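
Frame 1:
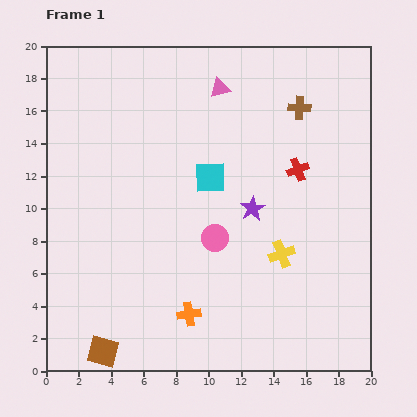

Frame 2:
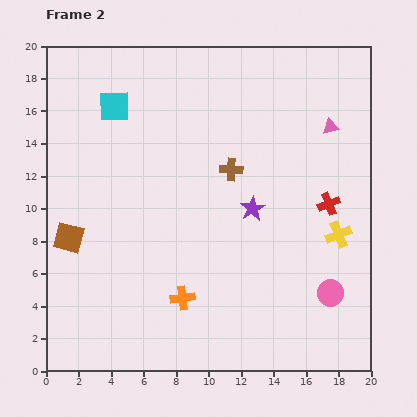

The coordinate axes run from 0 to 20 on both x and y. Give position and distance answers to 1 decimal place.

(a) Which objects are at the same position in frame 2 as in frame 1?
the purple star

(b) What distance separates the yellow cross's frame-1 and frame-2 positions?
3.7

The yellow cross moved from (14.5, 7.2) to (18.0, 8.4), a distance of √(3.5² + 1.2²) ≈ 3.7.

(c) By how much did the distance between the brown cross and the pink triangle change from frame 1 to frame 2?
+1.6

Distance in frame 1: 5.0. Distance in frame 2: 6.6.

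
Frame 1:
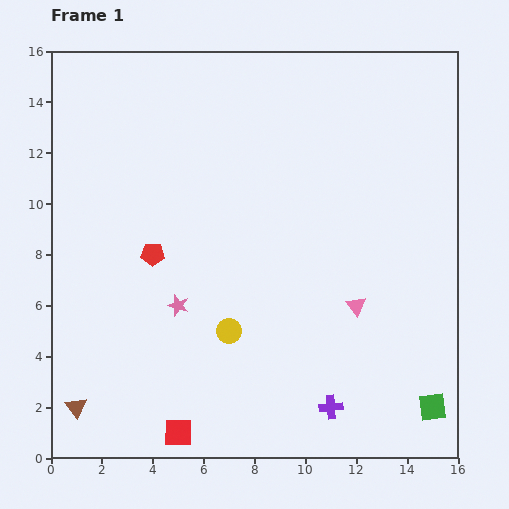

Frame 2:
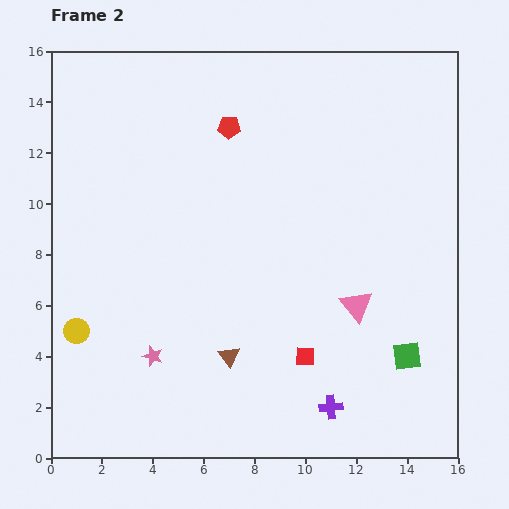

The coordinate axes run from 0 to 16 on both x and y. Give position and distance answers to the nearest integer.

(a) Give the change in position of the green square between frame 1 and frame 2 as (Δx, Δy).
(-1, 2)

The green square was at (15, 2) in frame 1 and (14, 4) in frame 2.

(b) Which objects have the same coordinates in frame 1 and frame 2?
the purple cross, the pink triangle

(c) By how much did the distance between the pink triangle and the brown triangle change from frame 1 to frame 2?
-7

Distance in frame 1: 12. Distance in frame 2: 5.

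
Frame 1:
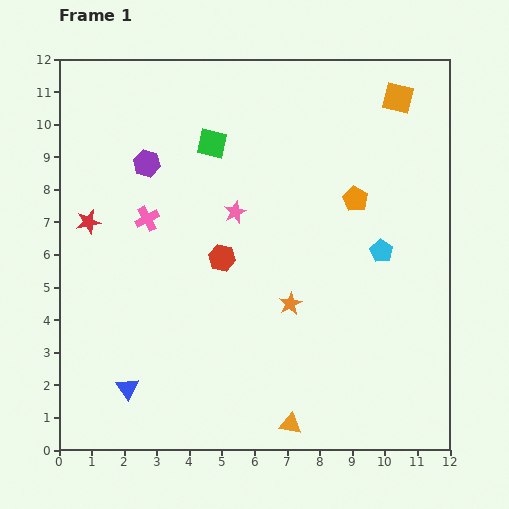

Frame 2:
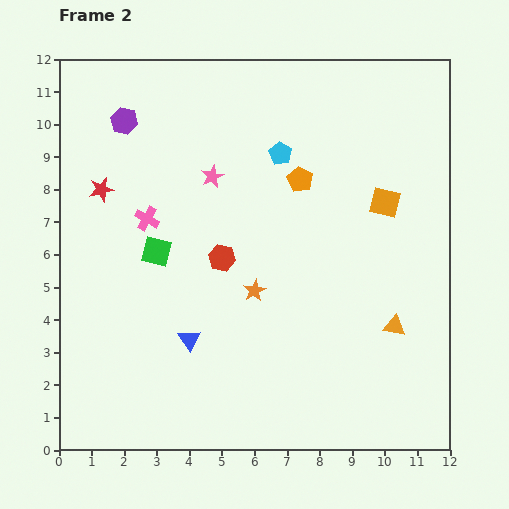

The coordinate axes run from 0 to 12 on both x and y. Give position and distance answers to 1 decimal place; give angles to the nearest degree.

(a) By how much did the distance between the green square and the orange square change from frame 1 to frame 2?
+1.3

Distance in frame 1: 5.9. Distance in frame 2: 7.2.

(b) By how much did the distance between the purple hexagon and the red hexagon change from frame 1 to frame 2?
+1.5

Distance in frame 1: 3.7. Distance in frame 2: 5.2.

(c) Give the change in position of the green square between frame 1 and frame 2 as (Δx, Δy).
(-1.7, -3.3)

The green square was at (4.7, 9.4) in frame 1 and (3.0, 6.1) in frame 2.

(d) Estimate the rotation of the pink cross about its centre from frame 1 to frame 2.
33° counter-clockwise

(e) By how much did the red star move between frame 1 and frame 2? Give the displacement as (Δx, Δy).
(0.4, 1.0)

The red star was at (0.9, 7.0) in frame 1 and (1.3, 8.0) in frame 2.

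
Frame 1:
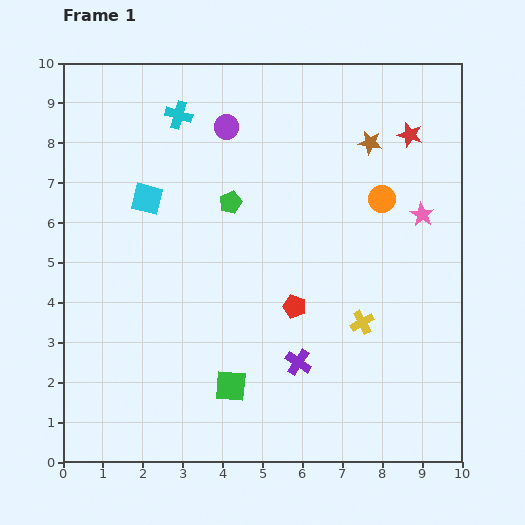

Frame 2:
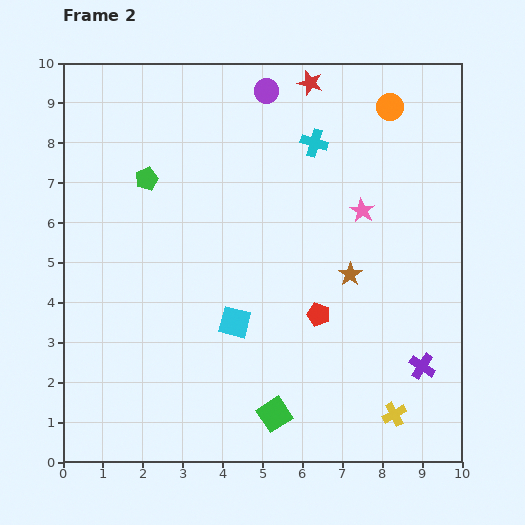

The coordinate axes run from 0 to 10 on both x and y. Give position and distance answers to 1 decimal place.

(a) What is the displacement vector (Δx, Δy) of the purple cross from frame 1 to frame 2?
(3.1, -0.1)

The purple cross was at (5.9, 2.5) in frame 1 and (9.0, 2.4) in frame 2.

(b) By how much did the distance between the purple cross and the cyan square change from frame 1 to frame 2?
-0.8

Distance in frame 1: 5.6. Distance in frame 2: 4.8.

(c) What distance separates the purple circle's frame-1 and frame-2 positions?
1.3

The purple circle moved from (4.1, 8.4) to (5.1, 9.3), a distance of √(1.0² + 0.9²) ≈ 1.3.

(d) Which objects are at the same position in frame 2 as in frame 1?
none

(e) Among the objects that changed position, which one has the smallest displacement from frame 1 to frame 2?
the red pentagon

(moved 0.6)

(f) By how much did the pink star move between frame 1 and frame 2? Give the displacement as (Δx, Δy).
(-1.5, 0.1)

The pink star was at (9.0, 6.2) in frame 1 and (7.5, 6.3) in frame 2.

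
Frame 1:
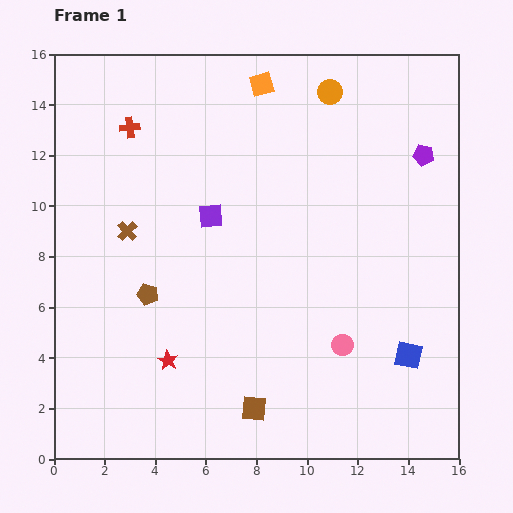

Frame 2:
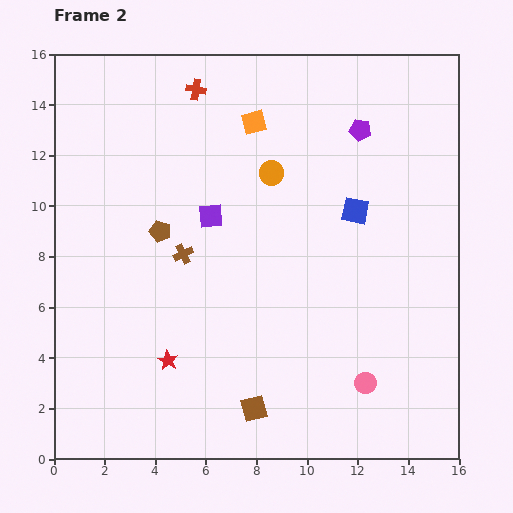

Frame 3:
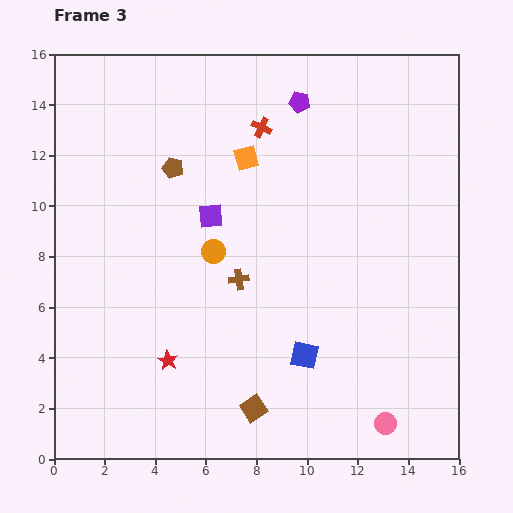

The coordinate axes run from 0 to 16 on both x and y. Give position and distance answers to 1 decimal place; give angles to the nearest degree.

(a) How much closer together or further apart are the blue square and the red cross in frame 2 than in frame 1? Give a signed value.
-6.3

Distance in frame 1: 14.2. Distance in frame 2: 7.9.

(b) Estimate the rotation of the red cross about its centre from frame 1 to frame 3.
32° clockwise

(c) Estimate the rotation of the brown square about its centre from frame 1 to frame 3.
39° counter-clockwise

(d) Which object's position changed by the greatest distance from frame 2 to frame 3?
the blue square

(moved 6.0; next 3.9)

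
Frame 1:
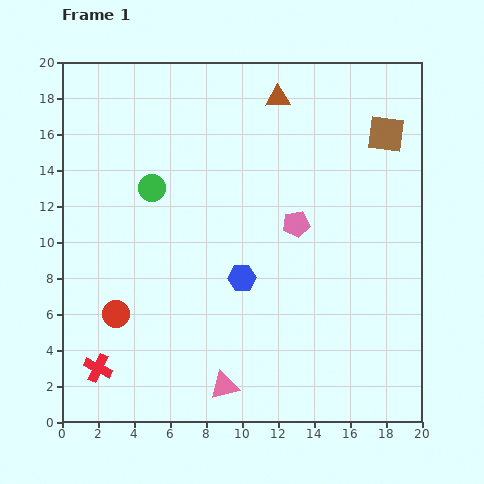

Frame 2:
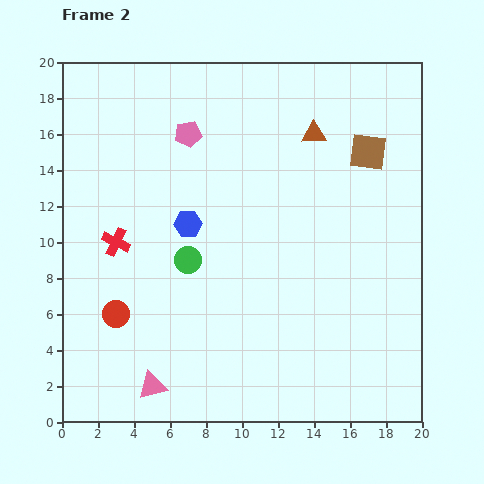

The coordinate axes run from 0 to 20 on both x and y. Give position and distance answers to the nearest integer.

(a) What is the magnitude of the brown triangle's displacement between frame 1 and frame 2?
3

The brown triangle moved from (12, 18) to (14, 16), a distance of √(2² + 2²) ≈ 3.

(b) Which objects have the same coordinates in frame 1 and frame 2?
the red circle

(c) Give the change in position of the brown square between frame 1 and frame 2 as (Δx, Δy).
(-1, -1)

The brown square was at (18, 16) in frame 1 and (17, 15) in frame 2.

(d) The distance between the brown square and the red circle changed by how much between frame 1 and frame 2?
-1

Distance in frame 1: 18. Distance in frame 2: 17.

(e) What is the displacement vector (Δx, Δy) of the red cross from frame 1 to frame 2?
(1, 7)

The red cross was at (2, 3) in frame 1 and (3, 10) in frame 2.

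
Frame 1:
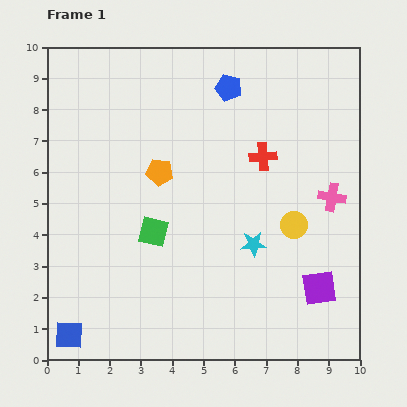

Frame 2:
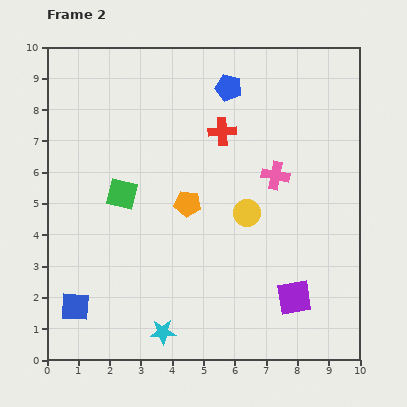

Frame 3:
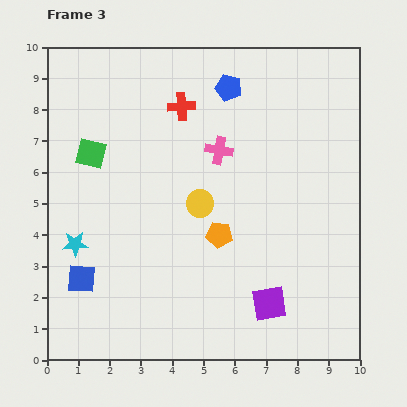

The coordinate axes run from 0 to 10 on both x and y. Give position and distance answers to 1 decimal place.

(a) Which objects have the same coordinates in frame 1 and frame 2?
the blue pentagon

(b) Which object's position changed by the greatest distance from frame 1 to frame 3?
the cyan star

(moved 5.7; next 3.9)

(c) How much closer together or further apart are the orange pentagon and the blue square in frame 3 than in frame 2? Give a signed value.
-0.3

Distance in frame 2: 4.9. Distance in frame 3: 4.6.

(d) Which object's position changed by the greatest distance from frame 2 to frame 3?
the cyan star

(moved 4.0; next 2.0)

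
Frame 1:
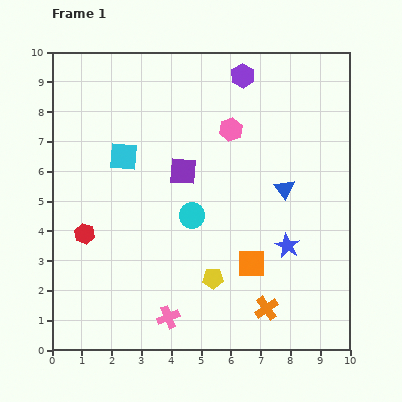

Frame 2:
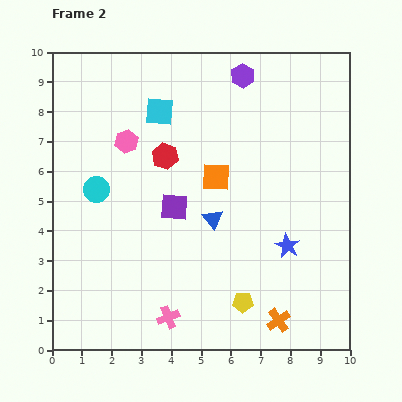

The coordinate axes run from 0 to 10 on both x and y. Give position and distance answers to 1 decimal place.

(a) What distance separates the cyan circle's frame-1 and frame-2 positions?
3.3

The cyan circle moved from (4.7, 4.5) to (1.5, 5.4), a distance of √(3.2² + 0.9²) ≈ 3.3.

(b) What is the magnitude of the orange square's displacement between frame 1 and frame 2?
3.1

The orange square moved from (6.7, 2.9) to (5.5, 5.8), a distance of √(1.2² + 2.9²) ≈ 3.1.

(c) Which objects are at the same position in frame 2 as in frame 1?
the blue star, the purple hexagon, the pink cross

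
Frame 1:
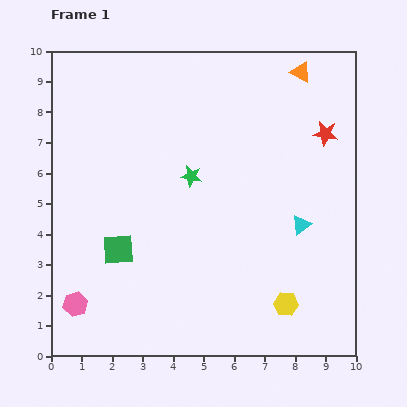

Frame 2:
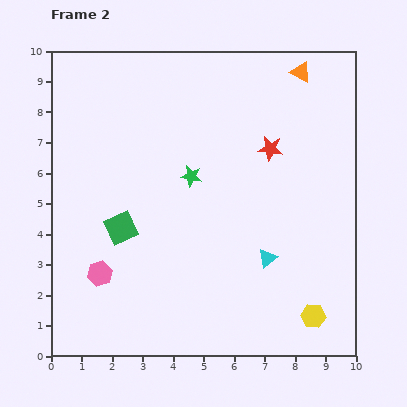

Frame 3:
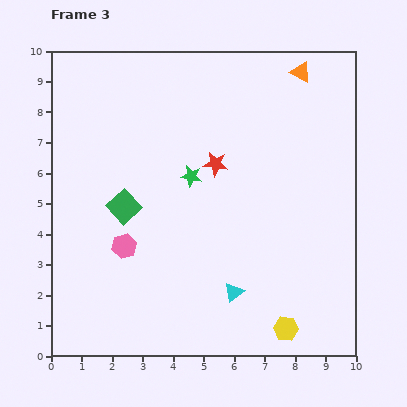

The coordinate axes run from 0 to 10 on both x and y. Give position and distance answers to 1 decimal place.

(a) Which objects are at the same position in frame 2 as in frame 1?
the green star, the orange triangle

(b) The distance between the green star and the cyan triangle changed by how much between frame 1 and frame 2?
-0.2

Distance in frame 1: 3.9. Distance in frame 2: 3.7.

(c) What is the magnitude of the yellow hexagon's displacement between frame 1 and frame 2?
1.0

The yellow hexagon moved from (7.7, 1.7) to (8.6, 1.3), a distance of √(0.9² + 0.4²) ≈ 1.0.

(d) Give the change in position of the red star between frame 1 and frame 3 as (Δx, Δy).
(-3.6, -1.0)

The red star was at (9.0, 7.3) in frame 1 and (5.4, 6.3) in frame 3.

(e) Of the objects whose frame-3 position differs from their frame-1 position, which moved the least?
the yellow hexagon

(moved 0.8)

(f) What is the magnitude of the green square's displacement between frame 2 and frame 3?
0.7

The green square moved from (2.3, 4.2) to (2.4, 4.9), a distance of √(0.1² + 0.7²) ≈ 0.7.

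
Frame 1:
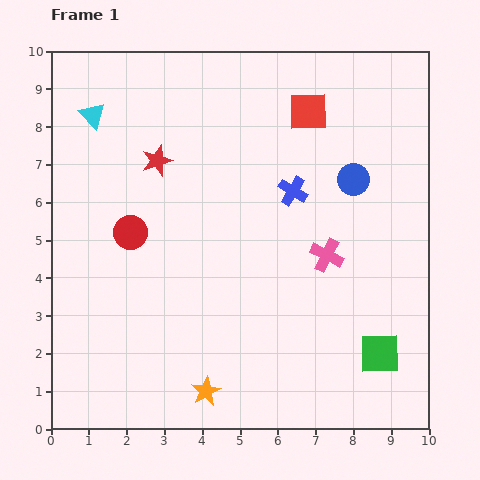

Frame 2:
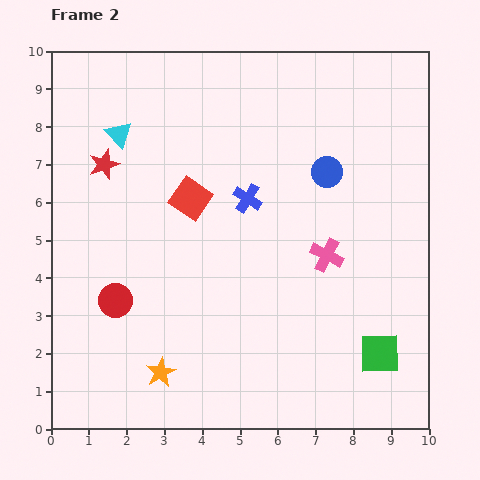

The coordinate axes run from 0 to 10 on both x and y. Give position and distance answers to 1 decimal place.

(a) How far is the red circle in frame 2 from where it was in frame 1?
1.8

The red circle moved from (2.1, 5.2) to (1.7, 3.4), a distance of √(0.4² + 1.8²) ≈ 1.8.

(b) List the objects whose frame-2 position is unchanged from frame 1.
the green square, the pink cross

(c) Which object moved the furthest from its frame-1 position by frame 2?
the red square

(moved 3.9; next 1.8)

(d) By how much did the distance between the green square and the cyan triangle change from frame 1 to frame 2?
-0.9

Distance in frame 1: 9.9. Distance in frame 2: 9.0.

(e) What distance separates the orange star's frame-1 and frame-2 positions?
1.3

The orange star moved from (4.1, 1.0) to (2.9, 1.5), a distance of √(1.2² + 0.5²) ≈ 1.3.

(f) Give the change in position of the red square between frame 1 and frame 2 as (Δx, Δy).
(-3.1, -2.3)

The red square was at (6.8, 8.4) in frame 1 and (3.7, 6.1) in frame 2.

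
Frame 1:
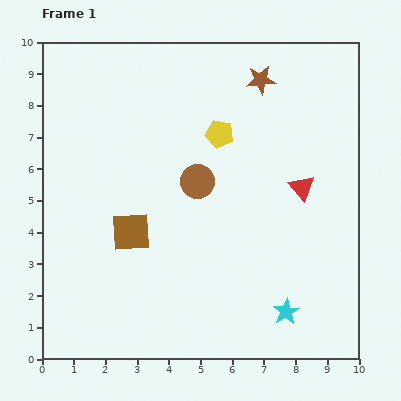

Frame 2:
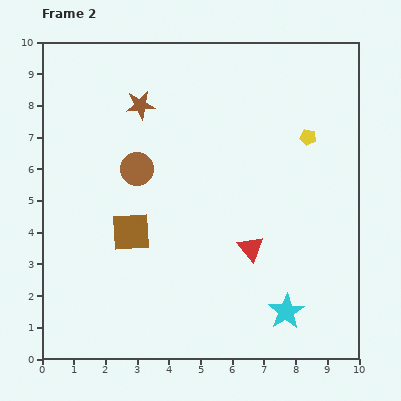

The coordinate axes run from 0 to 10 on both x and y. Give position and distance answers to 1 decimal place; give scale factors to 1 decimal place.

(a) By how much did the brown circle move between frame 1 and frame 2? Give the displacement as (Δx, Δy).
(-1.9, 0.4)

The brown circle was at (4.9, 5.6) in frame 1 and (3.0, 6.0) in frame 2.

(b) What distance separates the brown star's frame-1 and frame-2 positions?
3.9

The brown star moved from (6.9, 8.8) to (3.1, 8.0), a distance of √(3.8² + 0.8²) ≈ 3.9.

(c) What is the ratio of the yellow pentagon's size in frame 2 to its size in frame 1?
0.6×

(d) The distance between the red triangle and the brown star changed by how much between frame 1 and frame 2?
+2.1

Distance in frame 1: 3.6. Distance in frame 2: 5.7.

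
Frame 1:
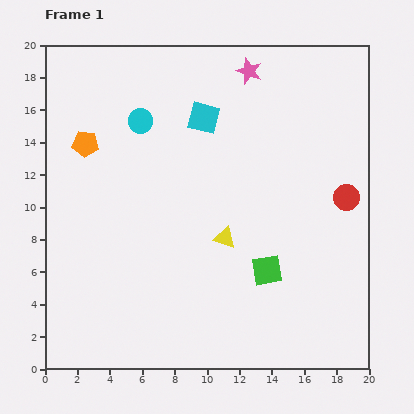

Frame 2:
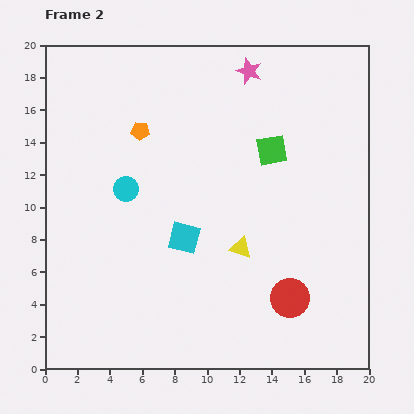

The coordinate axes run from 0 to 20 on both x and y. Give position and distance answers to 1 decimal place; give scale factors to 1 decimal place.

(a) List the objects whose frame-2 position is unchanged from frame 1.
the pink star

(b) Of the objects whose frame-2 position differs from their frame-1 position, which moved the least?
the yellow triangle

(moved 1.2)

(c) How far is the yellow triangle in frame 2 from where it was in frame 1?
1.2

The yellow triangle moved from (11.1, 8.1) to (12.1, 7.5), a distance of √(1.0² + 0.6²) ≈ 1.2.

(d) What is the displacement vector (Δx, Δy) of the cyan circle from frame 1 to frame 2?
(-0.9, -4.2)

The cyan circle was at (5.9, 15.3) in frame 1 and (5.0, 11.1) in frame 2.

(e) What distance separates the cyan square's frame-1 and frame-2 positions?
7.5

The cyan square moved from (9.8, 15.5) to (8.6, 8.1), a distance of √(1.2² + 7.4²) ≈ 7.5.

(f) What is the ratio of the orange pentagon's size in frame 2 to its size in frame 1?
0.7×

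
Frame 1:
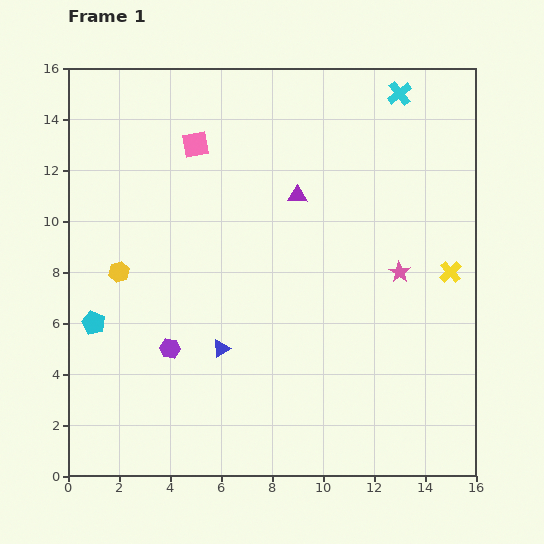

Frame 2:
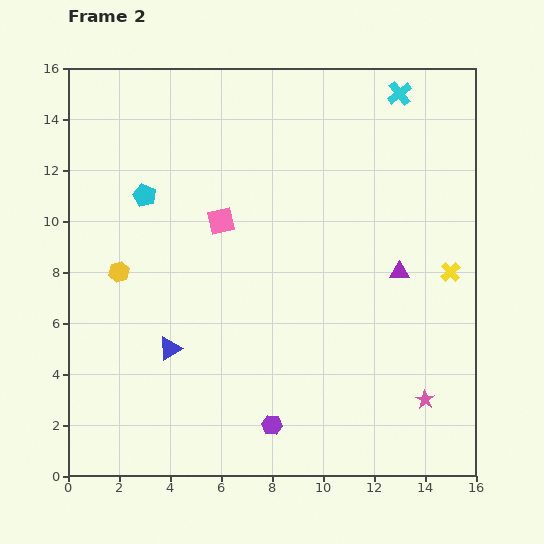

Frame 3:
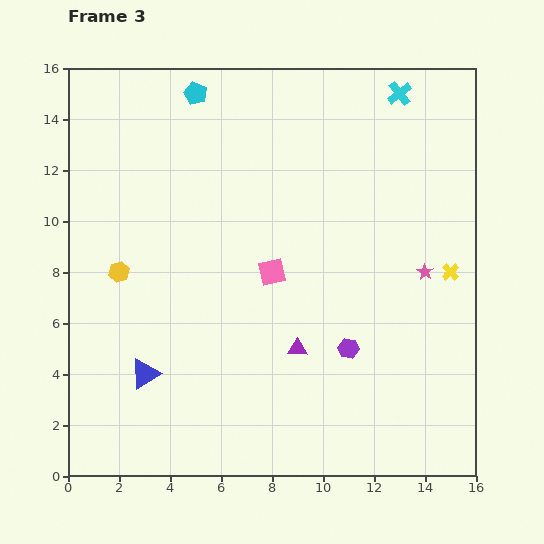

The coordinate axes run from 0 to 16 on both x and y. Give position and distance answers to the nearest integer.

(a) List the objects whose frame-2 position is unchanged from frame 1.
the cyan cross, the yellow cross, the yellow hexagon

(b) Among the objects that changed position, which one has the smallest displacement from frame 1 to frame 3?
the pink star

(moved 1)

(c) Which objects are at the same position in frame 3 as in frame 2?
the cyan cross, the yellow cross, the yellow hexagon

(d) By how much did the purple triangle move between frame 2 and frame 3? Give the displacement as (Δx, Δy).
(-4, -3)

The purple triangle was at (13, 8) in frame 2 and (9, 5) in frame 3.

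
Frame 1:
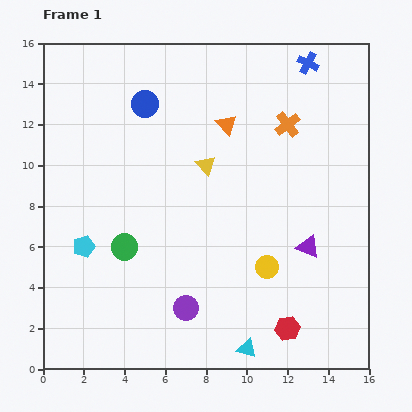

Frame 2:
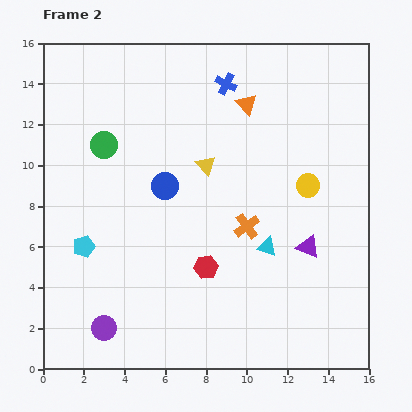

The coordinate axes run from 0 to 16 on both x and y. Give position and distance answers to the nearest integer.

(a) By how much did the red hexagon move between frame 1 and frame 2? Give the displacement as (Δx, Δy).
(-4, 3)

The red hexagon was at (12, 2) in frame 1 and (8, 5) in frame 2.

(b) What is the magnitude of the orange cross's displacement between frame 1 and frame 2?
5

The orange cross moved from (12, 12) to (10, 7), a distance of √(2² + 5²) ≈ 5.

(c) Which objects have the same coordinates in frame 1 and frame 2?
the cyan pentagon, the purple triangle, the yellow triangle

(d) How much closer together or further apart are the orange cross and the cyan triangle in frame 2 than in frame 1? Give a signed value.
-10

Distance in frame 1: 11. Distance in frame 2: 1.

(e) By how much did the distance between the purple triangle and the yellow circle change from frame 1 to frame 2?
+1

Distance in frame 1: 2. Distance in frame 2: 3.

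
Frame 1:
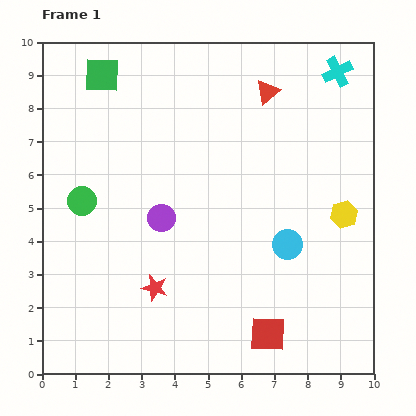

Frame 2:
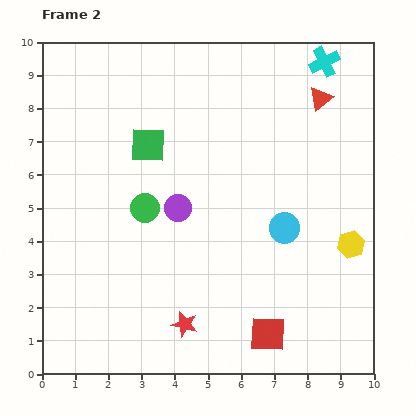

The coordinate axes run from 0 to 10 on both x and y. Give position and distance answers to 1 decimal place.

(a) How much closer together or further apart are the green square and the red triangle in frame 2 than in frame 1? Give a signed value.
+0.4

Distance in frame 1: 5.0. Distance in frame 2: 5.4.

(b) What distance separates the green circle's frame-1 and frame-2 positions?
1.9

The green circle moved from (1.2, 5.2) to (3.1, 5.0), a distance of √(1.9² + 0.2²) ≈ 1.9.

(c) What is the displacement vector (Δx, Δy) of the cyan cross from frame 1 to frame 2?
(-0.4, 0.3)

The cyan cross was at (8.9, 9.1) in frame 1 and (8.5, 9.4) in frame 2.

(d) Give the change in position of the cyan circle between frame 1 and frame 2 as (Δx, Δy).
(-0.1, 0.5)

The cyan circle was at (7.4, 3.9) in frame 1 and (7.3, 4.4) in frame 2.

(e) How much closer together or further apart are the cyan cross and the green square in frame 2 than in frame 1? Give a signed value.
-1.2

Distance in frame 1: 7.1. Distance in frame 2: 5.9.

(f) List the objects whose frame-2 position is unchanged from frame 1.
the red square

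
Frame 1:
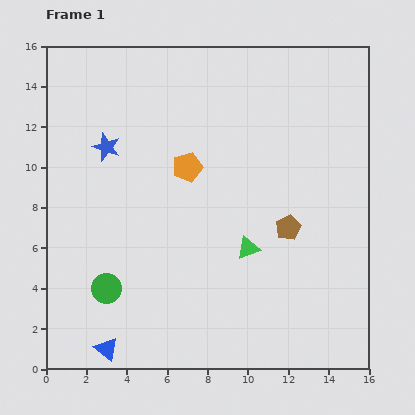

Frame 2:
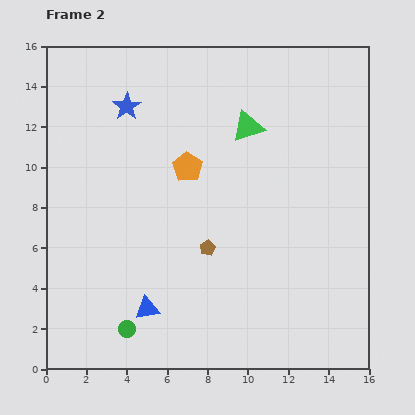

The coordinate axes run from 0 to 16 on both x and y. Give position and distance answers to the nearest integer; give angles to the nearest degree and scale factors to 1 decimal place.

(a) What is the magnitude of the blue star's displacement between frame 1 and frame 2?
2

The blue star moved from (3, 11) to (4, 13), a distance of √(1² + 2²) ≈ 2.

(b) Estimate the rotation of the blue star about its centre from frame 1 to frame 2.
19° clockwise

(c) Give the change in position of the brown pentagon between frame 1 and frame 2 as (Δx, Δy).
(-4, -1)

The brown pentagon was at (12, 7) in frame 1 and (8, 6) in frame 2.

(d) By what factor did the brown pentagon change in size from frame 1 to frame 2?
0.6×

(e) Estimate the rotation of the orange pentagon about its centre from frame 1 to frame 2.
22° counter-clockwise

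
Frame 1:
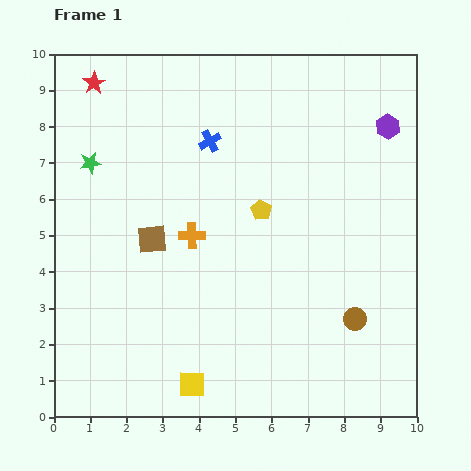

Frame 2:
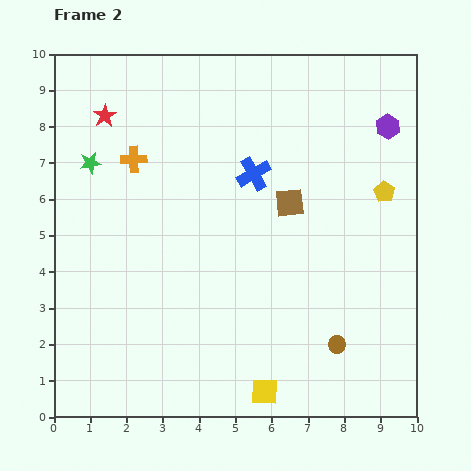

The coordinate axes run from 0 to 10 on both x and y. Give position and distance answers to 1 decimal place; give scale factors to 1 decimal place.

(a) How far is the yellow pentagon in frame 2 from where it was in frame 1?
3.4

The yellow pentagon moved from (5.7, 5.7) to (9.1, 6.2), a distance of √(3.4² + 0.5²) ≈ 3.4.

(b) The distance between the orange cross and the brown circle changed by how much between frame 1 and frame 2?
+2.5

Distance in frame 1: 5.1. Distance in frame 2: 7.6.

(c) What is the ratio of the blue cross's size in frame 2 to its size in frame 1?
1.5×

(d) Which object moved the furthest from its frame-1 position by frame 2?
the brown square

(moved 3.9; next 3.4)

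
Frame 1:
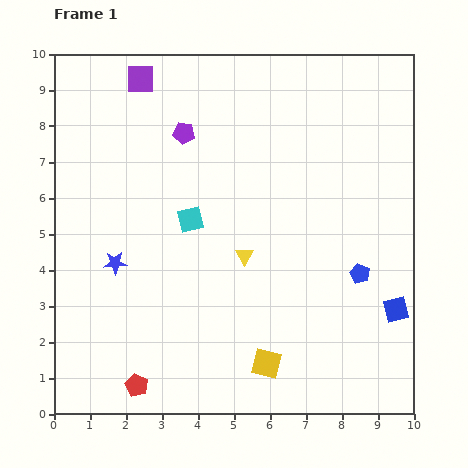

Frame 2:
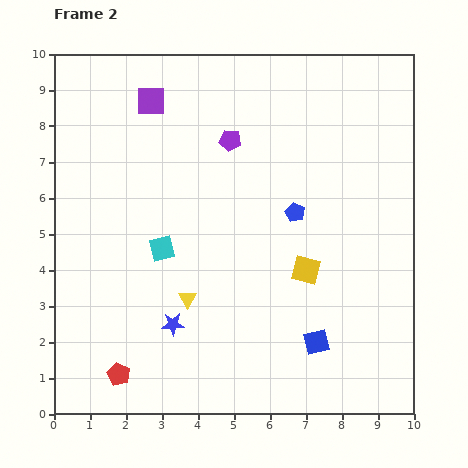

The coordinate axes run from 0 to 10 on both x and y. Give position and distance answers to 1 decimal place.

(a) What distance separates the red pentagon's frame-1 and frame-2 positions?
0.6

The red pentagon moved from (2.3, 0.8) to (1.8, 1.1), a distance of √(0.5² + 0.3²) ≈ 0.6.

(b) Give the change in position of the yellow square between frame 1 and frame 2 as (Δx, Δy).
(1.1, 2.6)

The yellow square was at (5.9, 1.4) in frame 1 and (7.0, 4.0) in frame 2.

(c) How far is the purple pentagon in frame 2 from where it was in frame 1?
1.3

The purple pentagon moved from (3.6, 7.8) to (4.9, 7.6), a distance of √(1.3² + 0.2²) ≈ 1.3.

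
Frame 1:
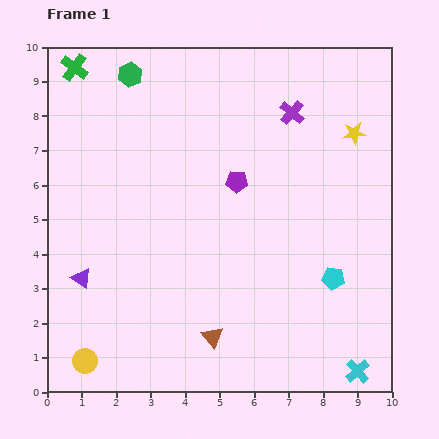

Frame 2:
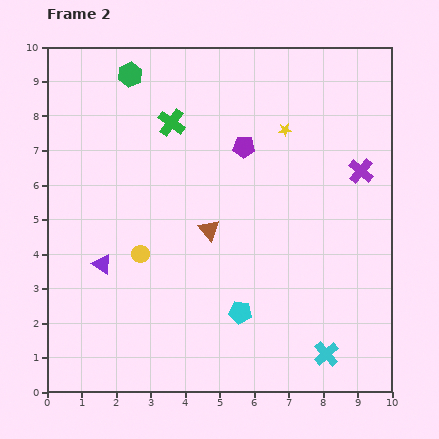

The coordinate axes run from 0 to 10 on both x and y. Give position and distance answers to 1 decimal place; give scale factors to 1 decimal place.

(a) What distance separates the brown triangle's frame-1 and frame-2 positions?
3.1

The brown triangle moved from (4.8, 1.6) to (4.7, 4.7), a distance of √(0.1² + 3.1²) ≈ 3.1.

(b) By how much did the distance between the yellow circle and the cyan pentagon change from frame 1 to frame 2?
-4.2

Distance in frame 1: 7.6. Distance in frame 2: 3.4.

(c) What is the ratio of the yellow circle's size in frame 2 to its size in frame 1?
0.7×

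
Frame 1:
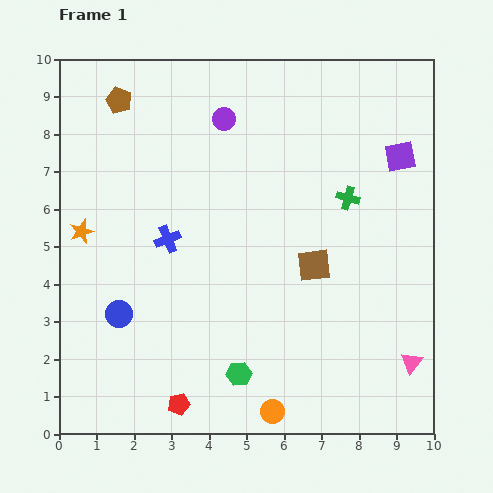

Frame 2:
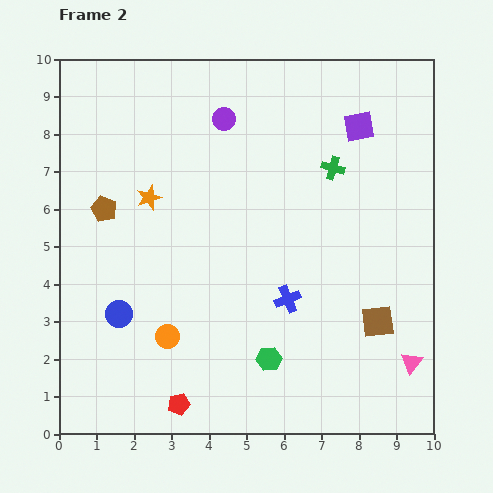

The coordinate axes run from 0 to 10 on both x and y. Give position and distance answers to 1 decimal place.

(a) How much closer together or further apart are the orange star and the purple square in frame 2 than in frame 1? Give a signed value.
-2.8

Distance in frame 1: 8.7. Distance in frame 2: 5.9.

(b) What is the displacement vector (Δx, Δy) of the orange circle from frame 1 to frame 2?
(-2.8, 2.0)

The orange circle was at (5.7, 0.6) in frame 1 and (2.9, 2.6) in frame 2.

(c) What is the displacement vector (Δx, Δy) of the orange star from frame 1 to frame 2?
(1.8, 0.9)

The orange star was at (0.6, 5.4) in frame 1 and (2.4, 6.3) in frame 2.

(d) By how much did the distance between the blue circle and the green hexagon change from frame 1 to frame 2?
+0.6

Distance in frame 1: 3.6. Distance in frame 2: 4.2.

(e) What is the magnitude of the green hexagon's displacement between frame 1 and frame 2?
0.9

The green hexagon moved from (4.8, 1.6) to (5.6, 2.0), a distance of √(0.8² + 0.4²) ≈ 0.9.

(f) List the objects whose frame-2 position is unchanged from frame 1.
the purple circle, the blue circle, the pink triangle, the red pentagon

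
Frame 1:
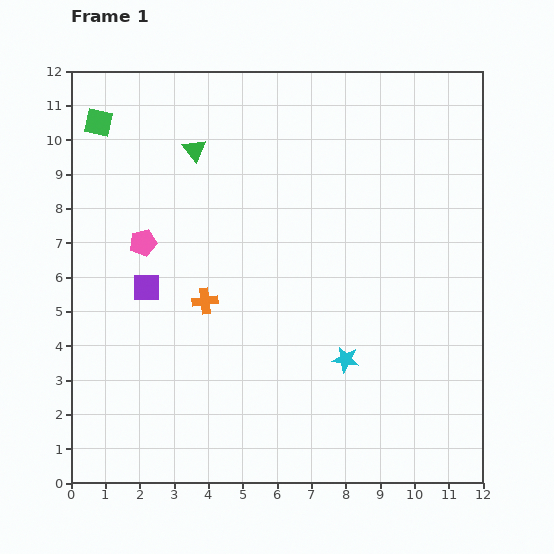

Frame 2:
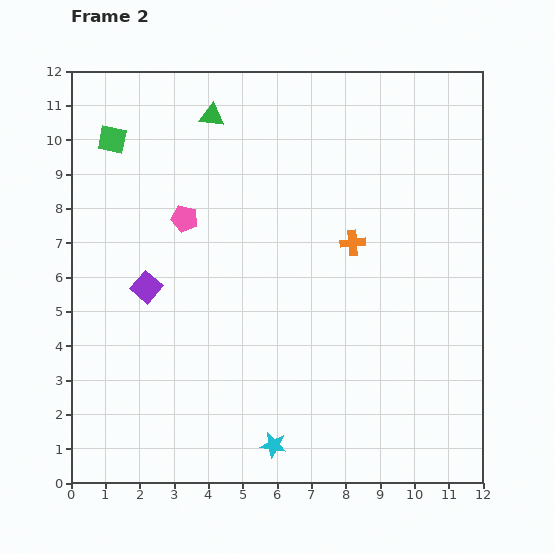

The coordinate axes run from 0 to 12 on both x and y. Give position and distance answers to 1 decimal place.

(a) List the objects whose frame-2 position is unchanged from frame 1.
the purple square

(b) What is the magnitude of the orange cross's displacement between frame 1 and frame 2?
4.6

The orange cross moved from (3.9, 5.3) to (8.2, 7.0), a distance of √(4.3² + 1.7²) ≈ 4.6.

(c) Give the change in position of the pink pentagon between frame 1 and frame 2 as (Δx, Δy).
(1.2, 0.7)

The pink pentagon was at (2.1, 7.0) in frame 1 and (3.3, 7.7) in frame 2.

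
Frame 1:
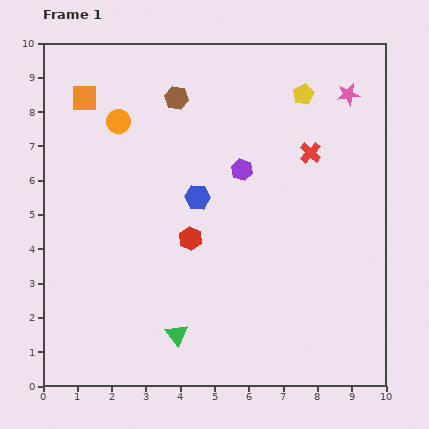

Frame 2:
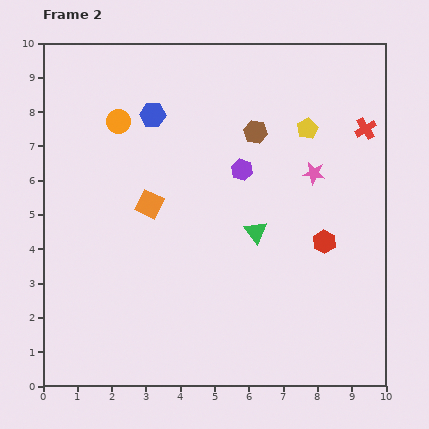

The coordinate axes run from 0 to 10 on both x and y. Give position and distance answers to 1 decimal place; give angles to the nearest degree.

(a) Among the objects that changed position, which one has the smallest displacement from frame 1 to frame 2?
the yellow pentagon

(moved 1.0)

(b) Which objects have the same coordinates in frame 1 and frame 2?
the purple hexagon, the orange circle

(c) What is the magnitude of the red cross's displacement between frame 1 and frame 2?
1.7

The red cross moved from (7.8, 6.8) to (9.4, 7.5), a distance of √(1.6² + 0.7²) ≈ 1.7.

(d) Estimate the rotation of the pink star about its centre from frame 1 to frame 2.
18° clockwise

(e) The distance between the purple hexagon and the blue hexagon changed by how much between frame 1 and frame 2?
+1.6

Distance in frame 1: 1.5. Distance in frame 2: 3.1.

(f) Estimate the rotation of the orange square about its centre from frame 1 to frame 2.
26° clockwise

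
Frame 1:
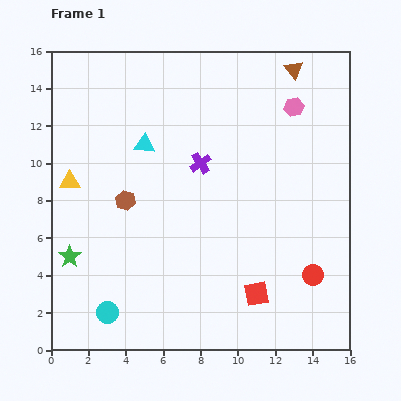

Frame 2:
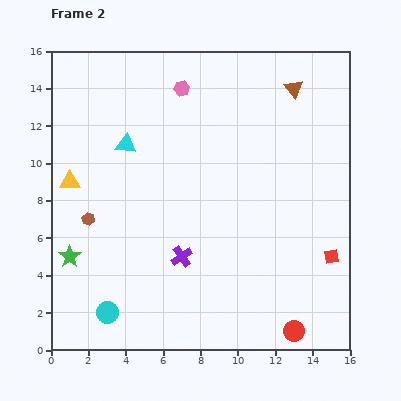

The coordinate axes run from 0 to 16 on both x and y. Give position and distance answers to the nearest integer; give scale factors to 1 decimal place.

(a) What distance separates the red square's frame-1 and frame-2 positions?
4

The red square moved from (11, 3) to (15, 5), a distance of √(4² + 2²) ≈ 4.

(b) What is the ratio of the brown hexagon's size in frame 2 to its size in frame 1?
0.6×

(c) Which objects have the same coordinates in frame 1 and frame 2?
the yellow triangle, the cyan circle, the green star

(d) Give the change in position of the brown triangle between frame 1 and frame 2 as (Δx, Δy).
(0, -1)

The brown triangle was at (13, 15) in frame 1 and (13, 14) in frame 2.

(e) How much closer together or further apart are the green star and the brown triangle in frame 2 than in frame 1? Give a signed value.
-1

Distance in frame 1: 16. Distance in frame 2: 15.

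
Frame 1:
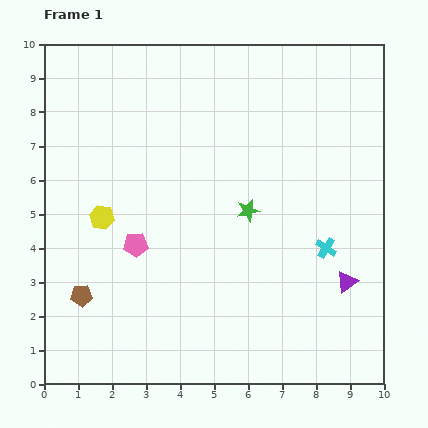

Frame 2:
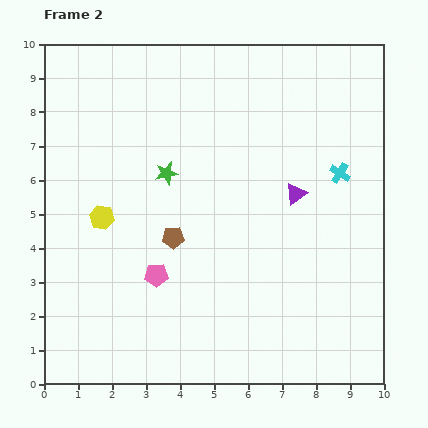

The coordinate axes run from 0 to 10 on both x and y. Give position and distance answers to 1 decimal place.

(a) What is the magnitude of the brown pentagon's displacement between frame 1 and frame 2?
3.2

The brown pentagon moved from (1.1, 2.6) to (3.8, 4.3), a distance of √(2.7² + 1.7²) ≈ 3.2.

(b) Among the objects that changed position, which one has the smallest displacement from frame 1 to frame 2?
the pink pentagon

(moved 1.1)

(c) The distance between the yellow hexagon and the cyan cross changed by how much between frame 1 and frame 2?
+0.4

Distance in frame 1: 6.7. Distance in frame 2: 7.1.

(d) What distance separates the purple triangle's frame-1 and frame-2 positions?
3.0

The purple triangle moved from (8.9, 3.0) to (7.4, 5.6), a distance of √(1.5² + 2.6²) ≈ 3.0.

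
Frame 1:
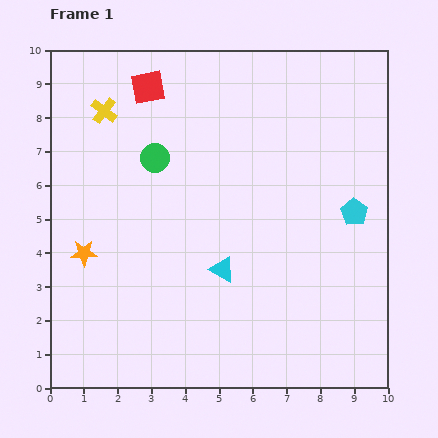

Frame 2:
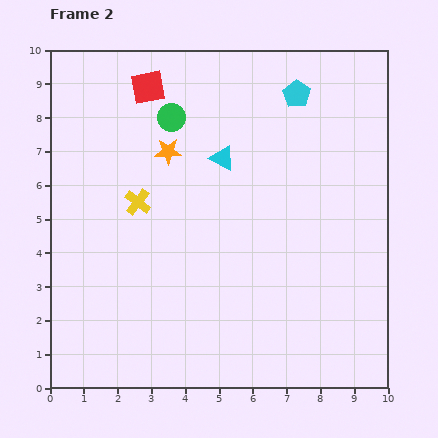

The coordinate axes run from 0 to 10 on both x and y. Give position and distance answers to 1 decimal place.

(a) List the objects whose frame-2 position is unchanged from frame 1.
the red square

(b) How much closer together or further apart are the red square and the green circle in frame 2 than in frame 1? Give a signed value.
-1.0

Distance in frame 1: 2.1. Distance in frame 2: 1.1.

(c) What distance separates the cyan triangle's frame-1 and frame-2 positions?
3.3

The cyan triangle moved from (5.1, 3.5) to (5.1, 6.8), a distance of √(0.0² + 3.3²) ≈ 3.3.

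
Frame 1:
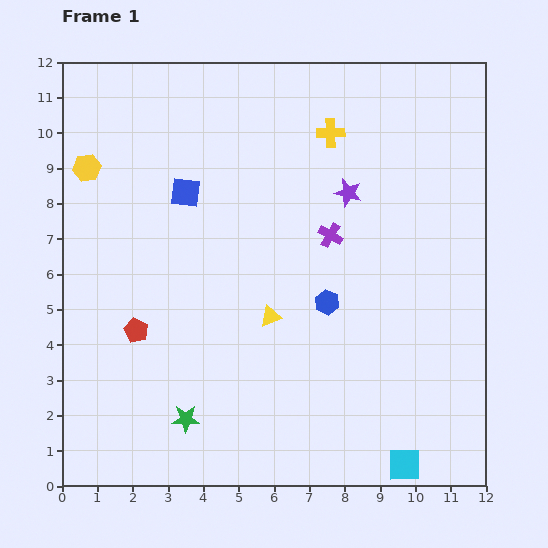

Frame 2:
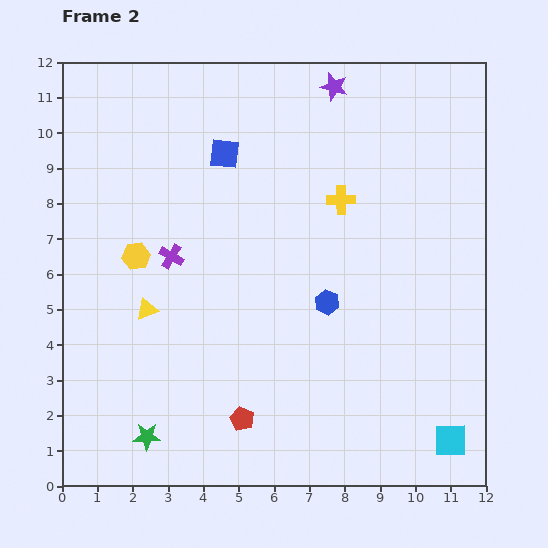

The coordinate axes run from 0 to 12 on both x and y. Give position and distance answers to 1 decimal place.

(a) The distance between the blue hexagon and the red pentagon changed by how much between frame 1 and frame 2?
-1.4

Distance in frame 1: 5.5. Distance in frame 2: 4.1.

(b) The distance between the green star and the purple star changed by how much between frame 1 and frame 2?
+3.3

Distance in frame 1: 7.9. Distance in frame 2: 11.2.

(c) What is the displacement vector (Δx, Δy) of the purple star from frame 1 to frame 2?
(-0.4, 3.0)

The purple star was at (8.1, 8.3) in frame 1 and (7.7, 11.3) in frame 2.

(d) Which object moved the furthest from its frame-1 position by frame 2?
the purple cross

(moved 4.5; next 3.9)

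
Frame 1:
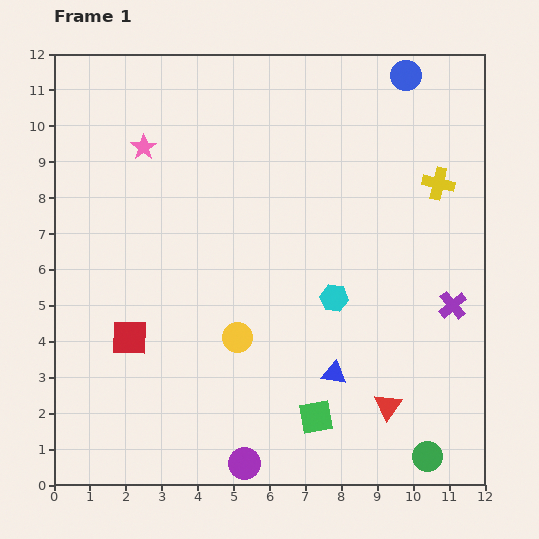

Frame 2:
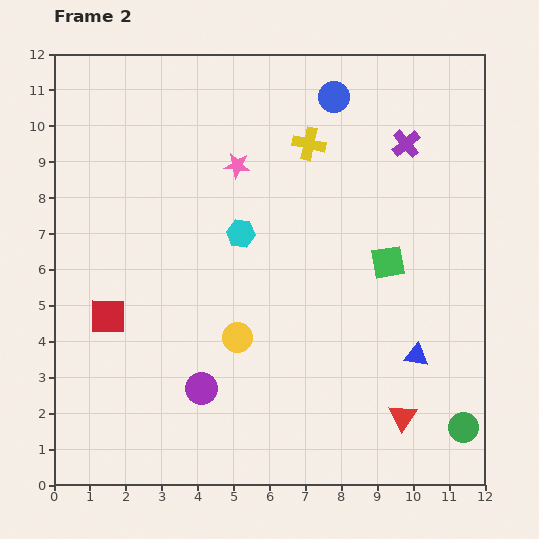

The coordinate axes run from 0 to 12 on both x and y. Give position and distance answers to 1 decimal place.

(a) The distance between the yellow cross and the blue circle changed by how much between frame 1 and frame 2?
-1.6

Distance in frame 1: 3.1. Distance in frame 2: 1.5.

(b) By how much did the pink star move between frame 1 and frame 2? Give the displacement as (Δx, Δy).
(2.6, -0.5)

The pink star was at (2.5, 9.4) in frame 1 and (5.1, 8.9) in frame 2.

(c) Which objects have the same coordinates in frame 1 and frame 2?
the yellow circle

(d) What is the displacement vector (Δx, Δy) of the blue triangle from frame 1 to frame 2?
(2.3, 0.5)

The blue triangle was at (7.8, 3.1) in frame 1 and (10.1, 3.6) in frame 2.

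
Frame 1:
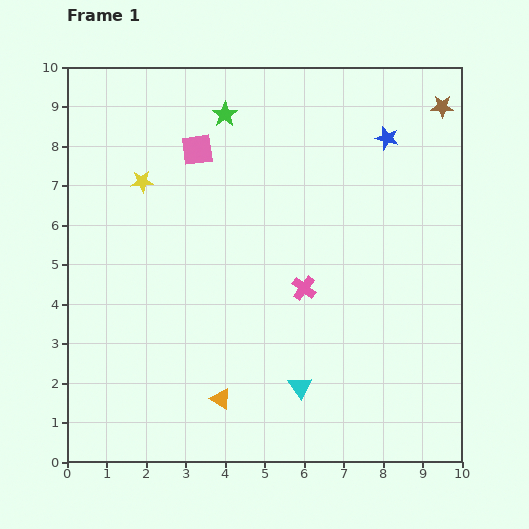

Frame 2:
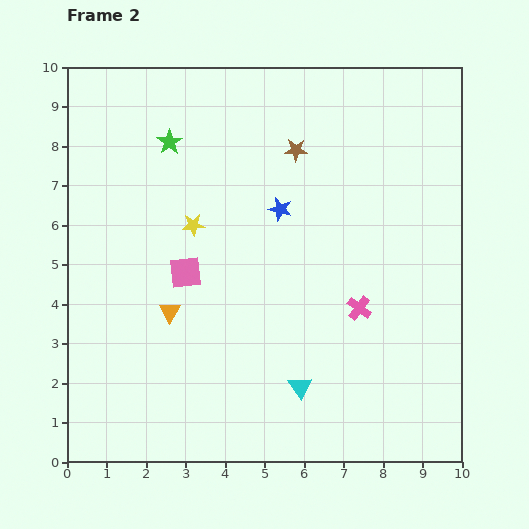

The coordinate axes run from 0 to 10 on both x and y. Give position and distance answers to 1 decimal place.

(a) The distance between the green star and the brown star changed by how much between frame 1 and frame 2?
-2.3

Distance in frame 1: 5.5. Distance in frame 2: 3.2.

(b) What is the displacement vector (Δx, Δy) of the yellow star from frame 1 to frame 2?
(1.3, -1.1)

The yellow star was at (1.9, 7.1) in frame 1 and (3.2, 6.0) in frame 2.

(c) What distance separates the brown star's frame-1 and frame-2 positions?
3.9

The brown star moved from (9.5, 9.0) to (5.8, 7.9), a distance of √(3.7² + 1.1²) ≈ 3.9.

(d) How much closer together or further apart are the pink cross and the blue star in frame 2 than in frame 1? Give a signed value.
-1.1

Distance in frame 1: 4.3. Distance in frame 2: 3.2.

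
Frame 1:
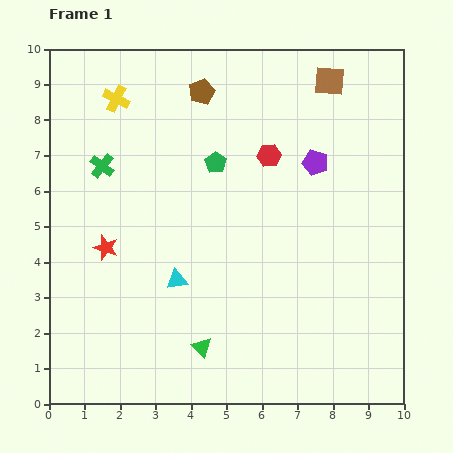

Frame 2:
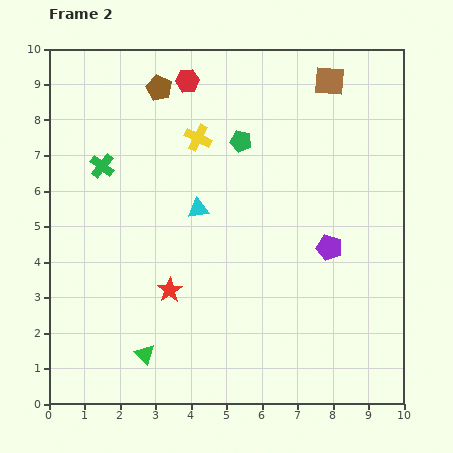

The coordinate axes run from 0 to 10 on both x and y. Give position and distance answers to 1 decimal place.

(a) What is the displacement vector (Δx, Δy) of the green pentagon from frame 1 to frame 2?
(0.7, 0.6)

The green pentagon was at (4.7, 6.8) in frame 1 and (5.4, 7.4) in frame 2.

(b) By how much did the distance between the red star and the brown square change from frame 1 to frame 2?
-0.5

Distance in frame 1: 7.9. Distance in frame 2: 7.4.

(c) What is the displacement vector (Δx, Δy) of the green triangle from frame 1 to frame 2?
(-1.6, -0.2)

The green triangle was at (4.3, 1.6) in frame 1 and (2.7, 1.4) in frame 2.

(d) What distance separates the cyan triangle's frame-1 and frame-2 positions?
2.1

The cyan triangle moved from (3.6, 3.5) to (4.2, 5.5), a distance of √(0.6² + 2.0²) ≈ 2.1.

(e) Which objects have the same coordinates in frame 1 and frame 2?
the green cross, the brown square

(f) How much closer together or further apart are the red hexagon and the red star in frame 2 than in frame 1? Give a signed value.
+0.6

Distance in frame 1: 5.3. Distance in frame 2: 5.9.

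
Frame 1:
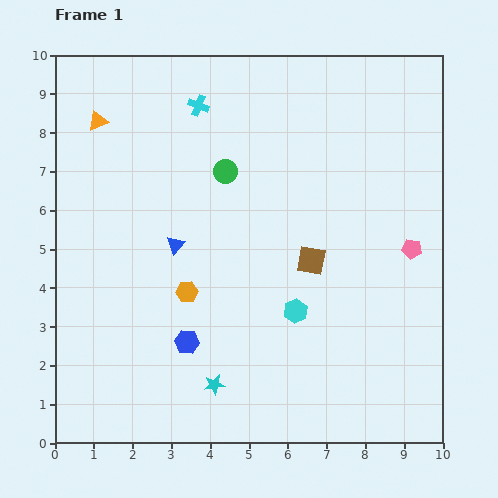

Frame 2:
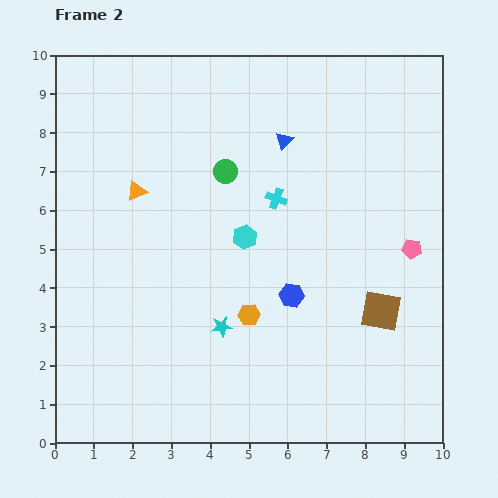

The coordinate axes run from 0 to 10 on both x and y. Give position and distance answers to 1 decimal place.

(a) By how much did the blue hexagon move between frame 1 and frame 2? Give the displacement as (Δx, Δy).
(2.7, 1.2)

The blue hexagon was at (3.4, 2.6) in frame 1 and (6.1, 3.8) in frame 2.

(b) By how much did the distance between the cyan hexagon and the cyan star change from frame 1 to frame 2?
-0.4

Distance in frame 1: 2.8. Distance in frame 2: 2.4.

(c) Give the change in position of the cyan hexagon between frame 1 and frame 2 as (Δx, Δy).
(-1.3, 1.9)

The cyan hexagon was at (6.2, 3.4) in frame 1 and (4.9, 5.3) in frame 2.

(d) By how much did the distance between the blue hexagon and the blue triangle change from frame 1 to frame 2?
+1.5

Distance in frame 1: 2.5. Distance in frame 2: 4.0.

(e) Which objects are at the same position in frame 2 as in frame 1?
the green circle, the pink pentagon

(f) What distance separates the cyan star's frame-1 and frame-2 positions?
1.5

The cyan star moved from (4.1, 1.5) to (4.3, 3.0), a distance of √(0.2² + 1.5²) ≈ 1.5.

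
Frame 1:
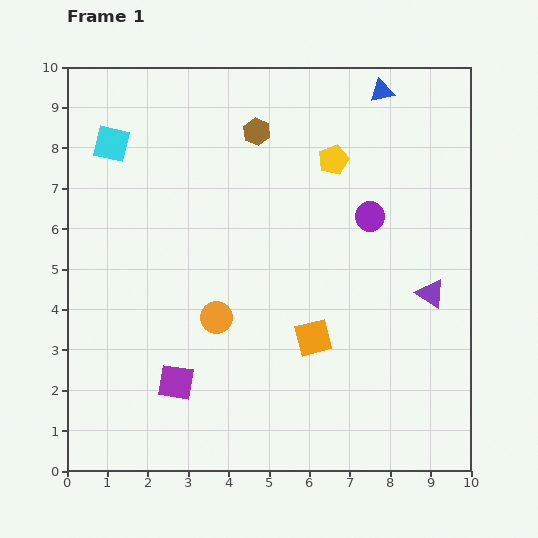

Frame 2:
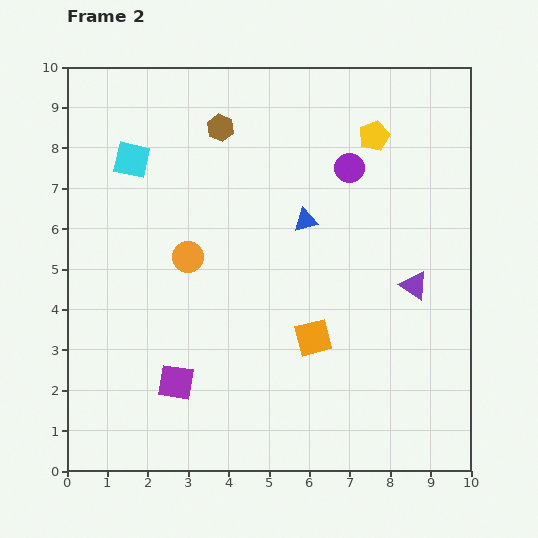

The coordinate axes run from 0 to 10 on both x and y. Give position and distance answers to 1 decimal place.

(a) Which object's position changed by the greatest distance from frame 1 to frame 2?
the blue triangle

(moved 3.7; next 1.7)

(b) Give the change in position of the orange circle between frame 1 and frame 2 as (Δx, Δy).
(-0.7, 1.5)

The orange circle was at (3.7, 3.8) in frame 1 and (3.0, 5.3) in frame 2.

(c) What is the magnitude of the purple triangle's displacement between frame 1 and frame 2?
0.4

The purple triangle moved from (9.0, 4.4) to (8.6, 4.6), a distance of √(0.4² + 0.2²) ≈ 0.4.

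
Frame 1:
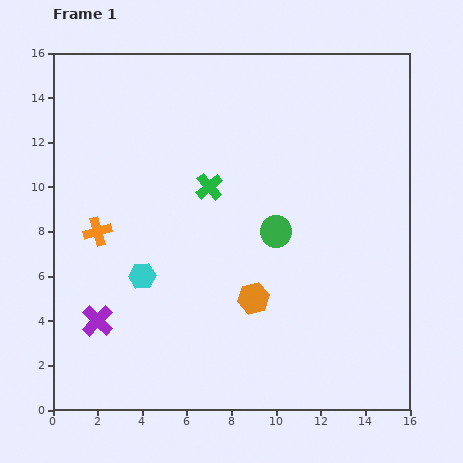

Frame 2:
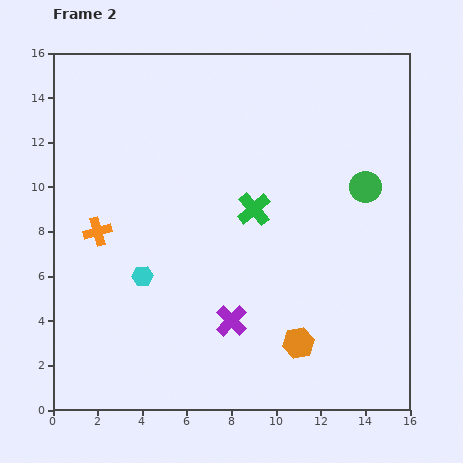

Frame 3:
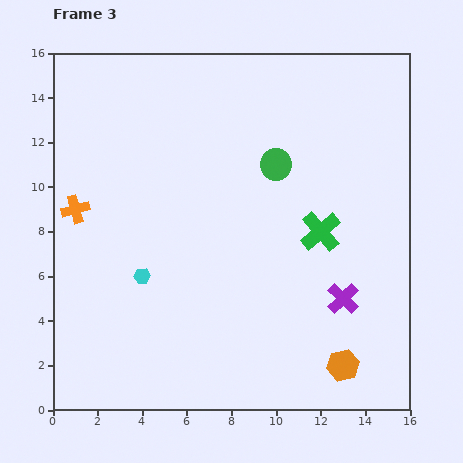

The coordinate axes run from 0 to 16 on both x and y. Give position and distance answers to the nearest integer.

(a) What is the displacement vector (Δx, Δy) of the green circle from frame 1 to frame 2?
(4, 2)

The green circle was at (10, 8) in frame 1 and (14, 10) in frame 2.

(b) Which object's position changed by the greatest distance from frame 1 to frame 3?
the purple cross

(moved 11; next 5)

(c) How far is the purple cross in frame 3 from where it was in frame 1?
11

The purple cross moved from (2, 4) to (13, 5), a distance of √(11² + 1²) ≈ 11.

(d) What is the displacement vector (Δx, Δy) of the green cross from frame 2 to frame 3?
(3, -1)

The green cross was at (9, 9) in frame 2 and (12, 8) in frame 3.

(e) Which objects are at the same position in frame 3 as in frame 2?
the cyan hexagon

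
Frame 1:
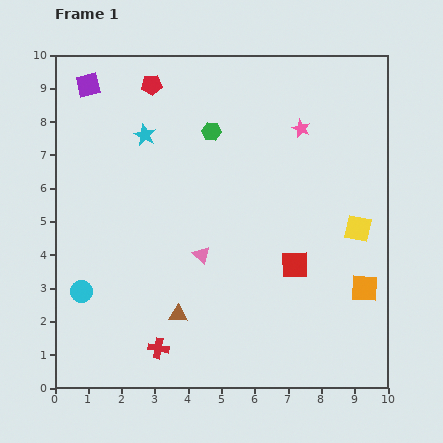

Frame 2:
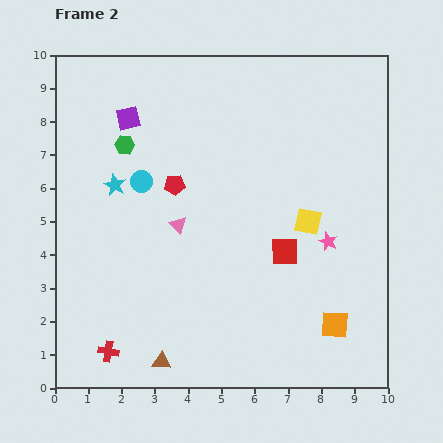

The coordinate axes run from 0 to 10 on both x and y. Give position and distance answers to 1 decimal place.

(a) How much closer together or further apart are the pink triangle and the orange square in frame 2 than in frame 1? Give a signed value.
+0.6

Distance in frame 1: 5.0. Distance in frame 2: 5.6.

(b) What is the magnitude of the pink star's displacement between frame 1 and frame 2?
3.5

The pink star moved from (7.4, 7.8) to (8.2, 4.4), a distance of √(0.8² + 3.4²) ≈ 3.5.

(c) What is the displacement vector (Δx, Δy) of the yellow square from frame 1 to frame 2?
(-1.5, 0.2)

The yellow square was at (9.1, 4.8) in frame 1 and (7.6, 5.0) in frame 2.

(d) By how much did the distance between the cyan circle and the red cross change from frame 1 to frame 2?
+2.3

Distance in frame 1: 2.9. Distance in frame 2: 5.2.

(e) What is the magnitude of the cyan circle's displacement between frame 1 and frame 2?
3.8

The cyan circle moved from (0.8, 2.9) to (2.6, 6.2), a distance of √(1.8² + 3.3²) ≈ 3.8.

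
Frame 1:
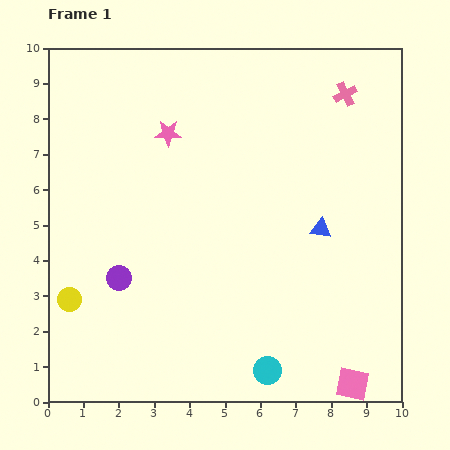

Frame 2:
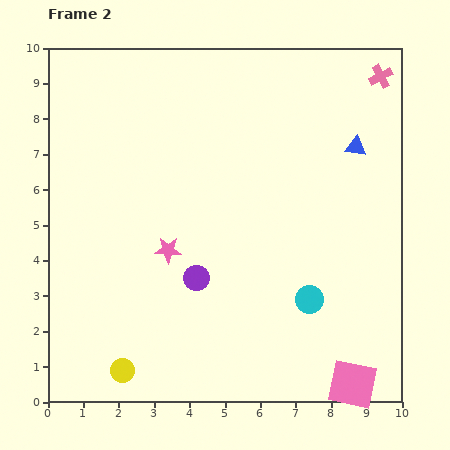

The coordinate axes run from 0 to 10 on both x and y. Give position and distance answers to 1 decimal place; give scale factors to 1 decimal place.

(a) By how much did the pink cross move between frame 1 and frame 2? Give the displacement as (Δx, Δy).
(1.0, 0.5)

The pink cross was at (8.4, 8.7) in frame 1 and (9.4, 9.2) in frame 2.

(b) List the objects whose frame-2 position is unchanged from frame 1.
the pink square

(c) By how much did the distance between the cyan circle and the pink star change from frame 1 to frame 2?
-3.1

Distance in frame 1: 7.3. Distance in frame 2: 4.2.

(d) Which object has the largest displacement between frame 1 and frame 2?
the pink star

(moved 3.3; next 2.5)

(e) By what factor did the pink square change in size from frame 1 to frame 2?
1.5×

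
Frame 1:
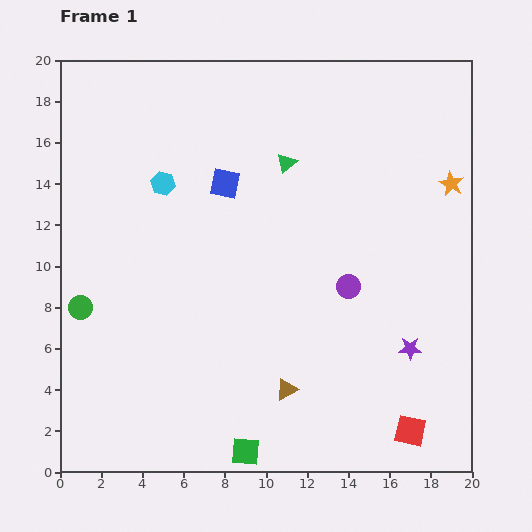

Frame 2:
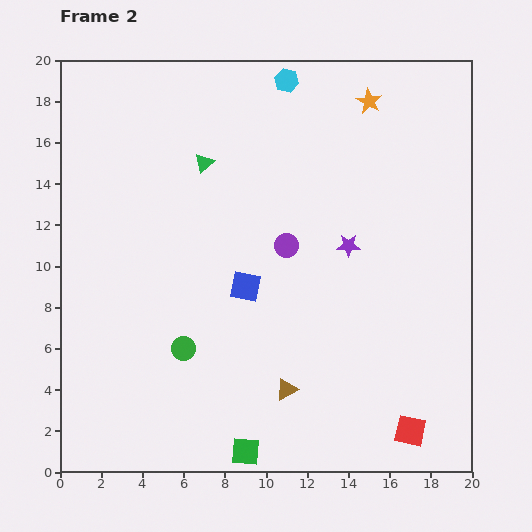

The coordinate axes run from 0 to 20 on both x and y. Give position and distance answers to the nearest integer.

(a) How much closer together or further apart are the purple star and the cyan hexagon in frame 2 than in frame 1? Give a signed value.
-5

Distance in frame 1: 14. Distance in frame 2: 9.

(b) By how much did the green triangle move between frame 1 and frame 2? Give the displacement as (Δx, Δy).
(-4, 0)

The green triangle was at (11, 15) in frame 1 and (7, 15) in frame 2.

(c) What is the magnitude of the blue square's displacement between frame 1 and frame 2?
5

The blue square moved from (8, 14) to (9, 9), a distance of √(1² + 5²) ≈ 5.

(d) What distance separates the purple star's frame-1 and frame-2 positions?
6

The purple star moved from (17, 6) to (14, 11), a distance of √(3² + 5²) ≈ 6.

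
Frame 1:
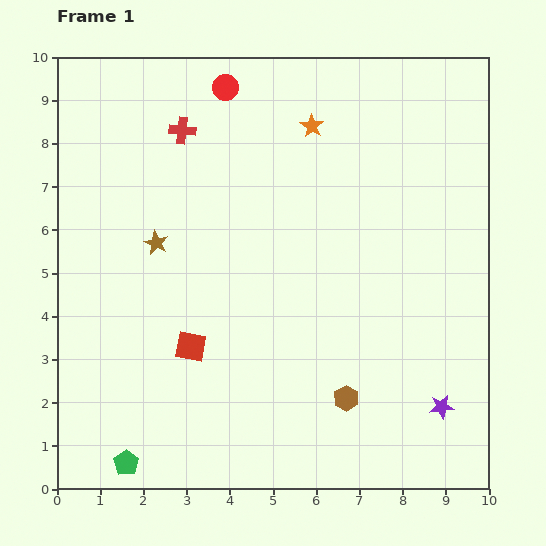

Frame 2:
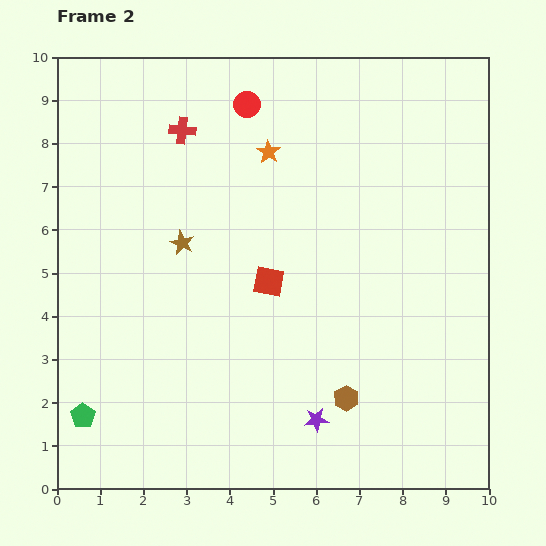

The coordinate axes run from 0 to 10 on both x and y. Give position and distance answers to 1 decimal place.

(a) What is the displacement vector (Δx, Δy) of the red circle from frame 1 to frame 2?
(0.5, -0.4)

The red circle was at (3.9, 9.3) in frame 1 and (4.4, 8.9) in frame 2.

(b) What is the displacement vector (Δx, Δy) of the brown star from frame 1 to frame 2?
(0.6, 0.0)

The brown star was at (2.3, 5.7) in frame 1 and (2.9, 5.7) in frame 2.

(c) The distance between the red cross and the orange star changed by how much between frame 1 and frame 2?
-0.9

Distance in frame 1: 3.0. Distance in frame 2: 2.1.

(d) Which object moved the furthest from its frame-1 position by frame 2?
the purple star

(moved 2.9; next 2.3)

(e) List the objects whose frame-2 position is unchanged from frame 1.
the red cross, the brown hexagon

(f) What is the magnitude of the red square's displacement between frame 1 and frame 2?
2.3

The red square moved from (3.1, 3.3) to (4.9, 4.8), a distance of √(1.8² + 1.5²) ≈ 2.3.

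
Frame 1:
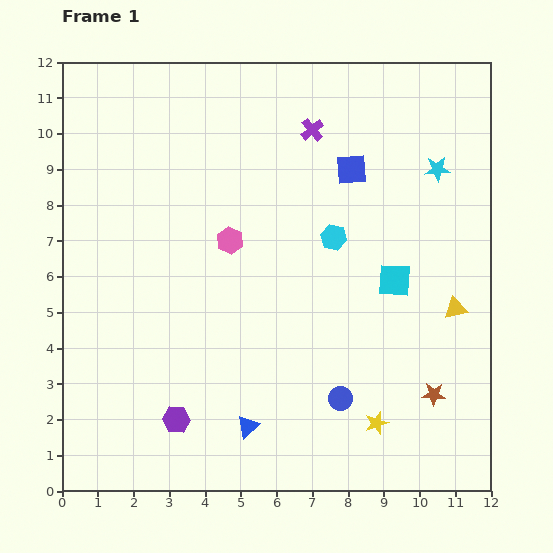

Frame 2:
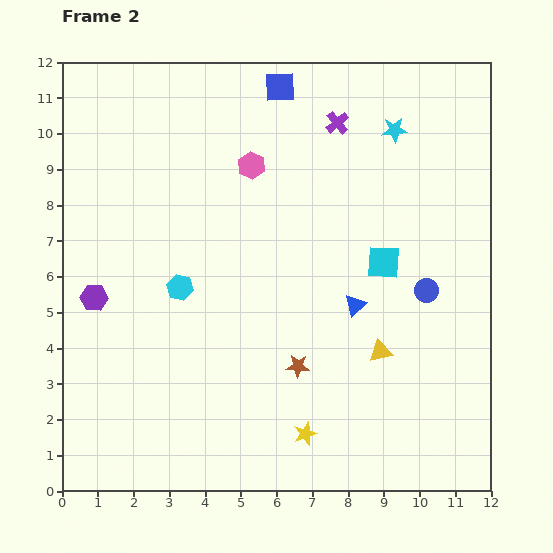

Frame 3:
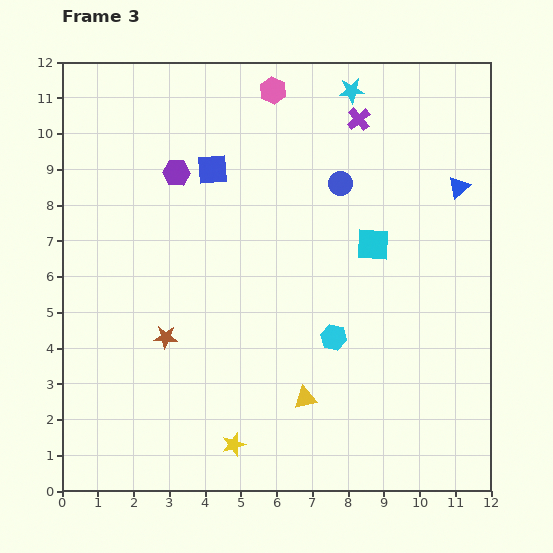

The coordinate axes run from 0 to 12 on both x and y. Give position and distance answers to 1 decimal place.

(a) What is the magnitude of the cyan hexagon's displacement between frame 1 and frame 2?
4.5

The cyan hexagon moved from (7.6, 7.1) to (3.3, 5.7), a distance of √(4.3² + 1.4²) ≈ 4.5.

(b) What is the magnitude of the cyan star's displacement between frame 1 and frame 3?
3.3

The cyan star moved from (10.5, 9.0) to (8.1, 11.2), a distance of √(2.4² + 2.2²) ≈ 3.3.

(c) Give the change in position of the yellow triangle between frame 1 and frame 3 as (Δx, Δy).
(-4.2, -2.5)

The yellow triangle was at (11.0, 5.1) in frame 1 and (6.8, 2.6) in frame 3.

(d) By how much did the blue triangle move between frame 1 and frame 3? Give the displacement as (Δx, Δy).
(5.9, 6.7)

The blue triangle was at (5.2, 1.8) in frame 1 and (11.1, 8.5) in frame 3.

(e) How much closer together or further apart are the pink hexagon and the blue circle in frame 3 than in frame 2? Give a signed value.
-2.8

Distance in frame 2: 6.0. Distance in frame 3: 3.2.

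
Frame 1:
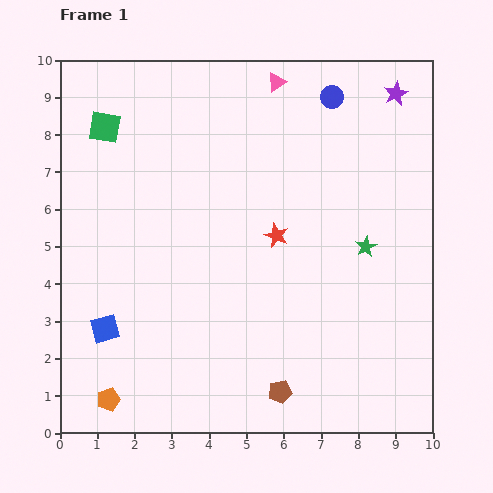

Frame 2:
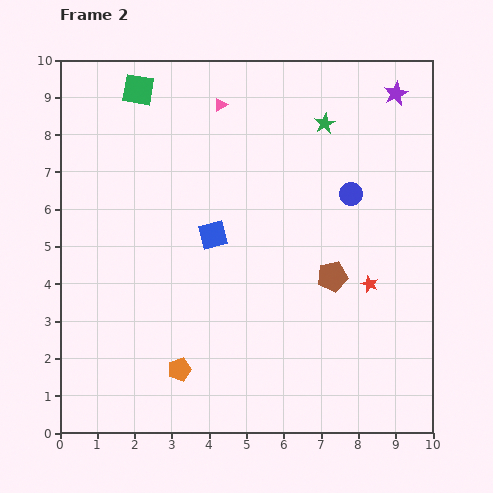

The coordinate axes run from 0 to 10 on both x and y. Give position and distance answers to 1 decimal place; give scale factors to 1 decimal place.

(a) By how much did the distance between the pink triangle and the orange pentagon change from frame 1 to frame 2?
-2.4

Distance in frame 1: 9.6. Distance in frame 2: 7.2.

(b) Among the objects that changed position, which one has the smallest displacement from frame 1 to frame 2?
the green square

(moved 1.3)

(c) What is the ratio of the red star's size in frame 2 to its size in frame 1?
0.7×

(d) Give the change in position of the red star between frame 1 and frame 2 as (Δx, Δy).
(2.5, -1.3)

The red star was at (5.8, 5.3) in frame 1 and (8.3, 4.0) in frame 2.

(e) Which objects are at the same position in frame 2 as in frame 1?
the purple star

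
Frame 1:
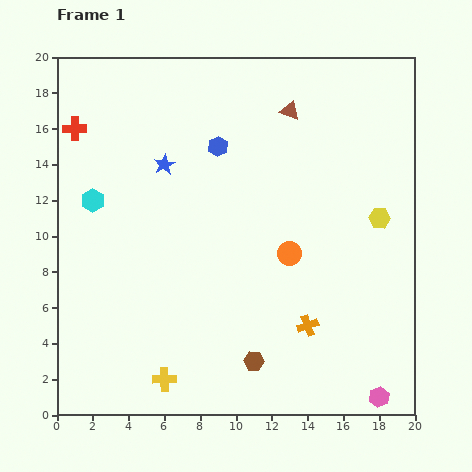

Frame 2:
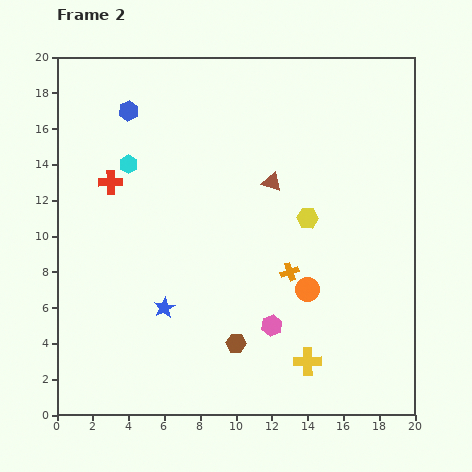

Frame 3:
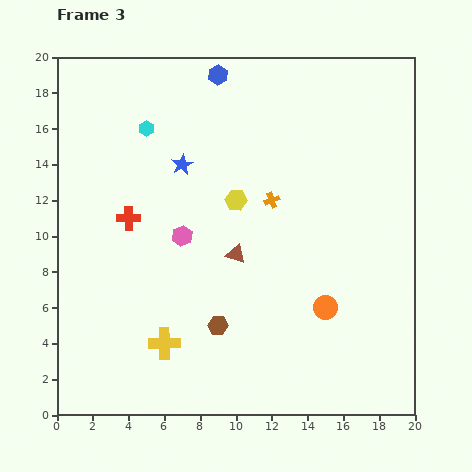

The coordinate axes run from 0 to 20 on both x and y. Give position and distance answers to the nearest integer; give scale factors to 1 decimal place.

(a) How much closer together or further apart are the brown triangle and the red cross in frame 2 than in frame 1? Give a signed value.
-3

Distance in frame 1: 12. Distance in frame 2: 9.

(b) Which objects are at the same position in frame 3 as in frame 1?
none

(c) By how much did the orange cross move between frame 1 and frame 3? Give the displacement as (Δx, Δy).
(-2, 7)

The orange cross was at (14, 5) in frame 1 and (12, 12) in frame 3.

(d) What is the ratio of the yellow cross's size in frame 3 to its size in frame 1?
1.3×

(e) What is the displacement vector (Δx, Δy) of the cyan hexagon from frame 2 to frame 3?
(1, 2)

The cyan hexagon was at (4, 14) in frame 2 and (5, 16) in frame 3.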